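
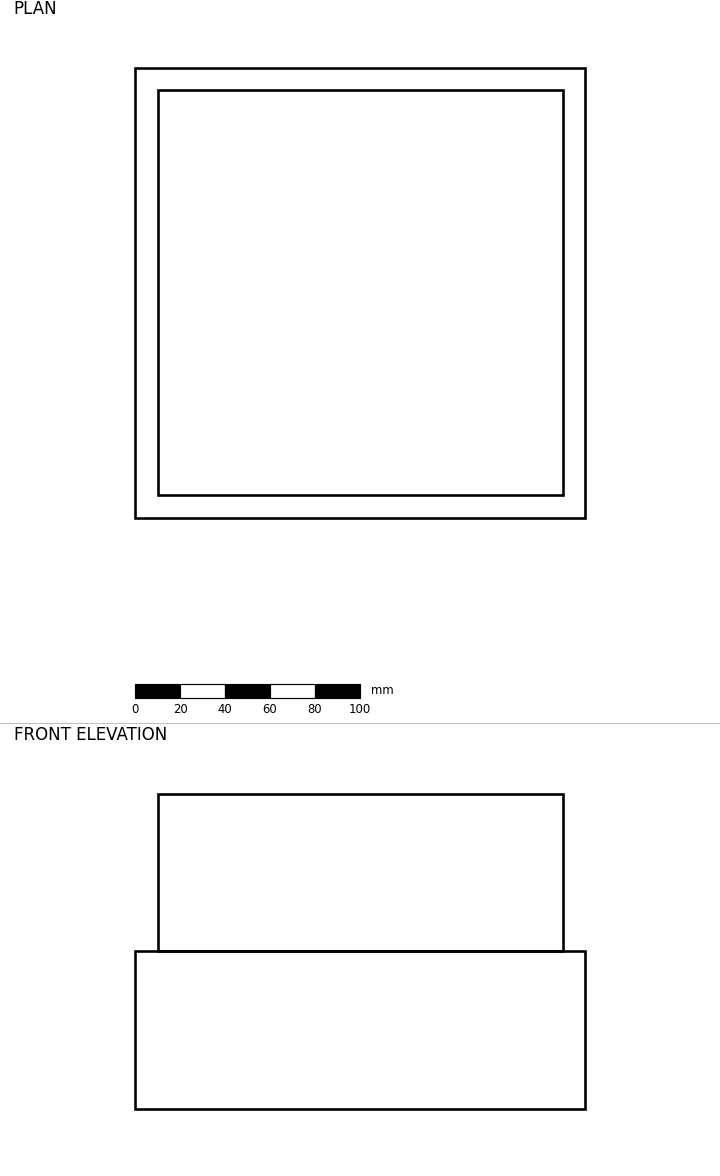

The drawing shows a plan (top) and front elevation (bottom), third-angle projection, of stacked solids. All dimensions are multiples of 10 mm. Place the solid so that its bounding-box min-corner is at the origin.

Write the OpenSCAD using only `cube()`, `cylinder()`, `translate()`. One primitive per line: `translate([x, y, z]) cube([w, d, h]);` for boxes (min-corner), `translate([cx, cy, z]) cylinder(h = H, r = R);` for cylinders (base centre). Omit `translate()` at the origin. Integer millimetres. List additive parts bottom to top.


cube([200, 200, 70]);
translate([10, 10, 70]) cube([180, 180, 70]);


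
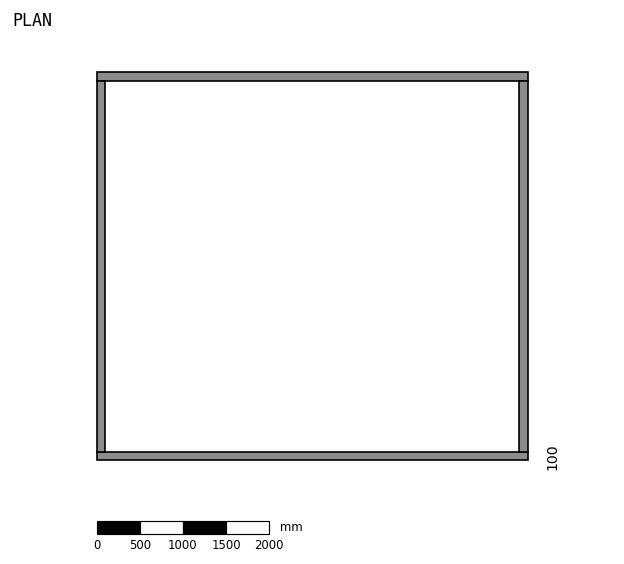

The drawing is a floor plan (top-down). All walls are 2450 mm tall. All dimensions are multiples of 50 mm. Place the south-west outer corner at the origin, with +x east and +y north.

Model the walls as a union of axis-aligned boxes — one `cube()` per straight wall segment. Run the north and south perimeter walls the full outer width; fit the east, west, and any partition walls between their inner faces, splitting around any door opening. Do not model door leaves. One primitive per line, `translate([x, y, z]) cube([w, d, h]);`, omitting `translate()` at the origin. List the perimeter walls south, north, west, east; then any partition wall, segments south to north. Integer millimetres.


cube([5000, 100, 2450]);
translate([0, 4400, 0]) cube([5000, 100, 2450]);
translate([0, 100, 0]) cube([100, 4300, 2450]);
translate([4900, 100, 0]) cube([100, 4300, 2450]);


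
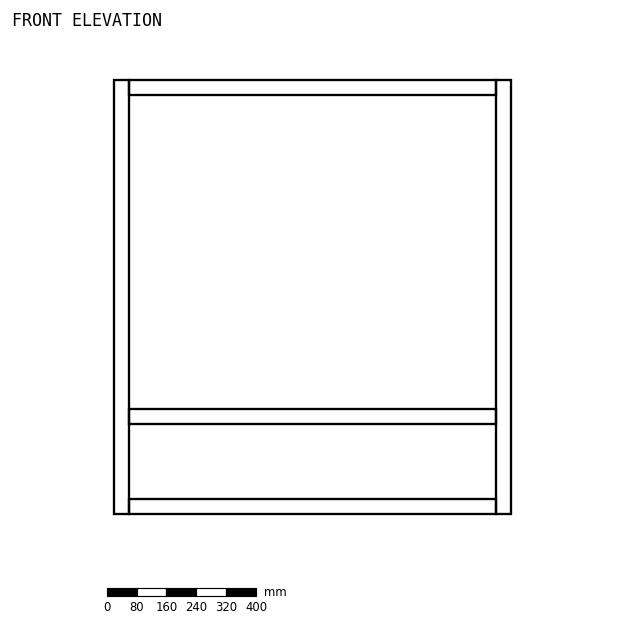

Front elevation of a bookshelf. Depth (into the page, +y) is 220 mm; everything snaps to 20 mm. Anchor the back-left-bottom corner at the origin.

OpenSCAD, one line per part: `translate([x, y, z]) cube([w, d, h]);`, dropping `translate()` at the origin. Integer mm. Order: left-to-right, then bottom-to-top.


cube([40, 220, 1160]);
translate([40, 0, 0]) cube([980, 220, 40]);
translate([40, 0, 240]) cube([980, 220, 40]);
translate([40, 0, 1120]) cube([980, 220, 40]);
translate([1020, 0, 0]) cube([40, 220, 1160]);


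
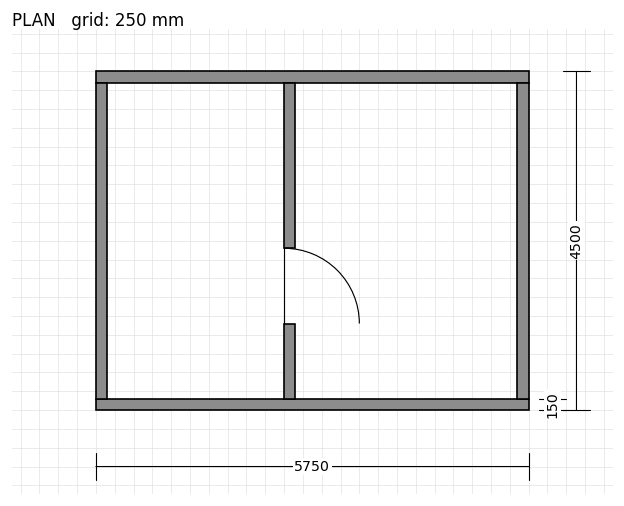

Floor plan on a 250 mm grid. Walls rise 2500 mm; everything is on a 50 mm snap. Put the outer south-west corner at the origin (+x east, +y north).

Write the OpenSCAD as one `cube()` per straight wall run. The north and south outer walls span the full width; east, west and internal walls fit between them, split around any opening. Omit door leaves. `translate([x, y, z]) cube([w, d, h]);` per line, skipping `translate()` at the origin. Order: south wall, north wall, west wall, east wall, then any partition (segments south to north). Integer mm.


cube([5750, 150, 2500]);
translate([0, 4350, 0]) cube([5750, 150, 2500]);
translate([0, 150, 0]) cube([150, 4200, 2500]);
translate([5600, 150, 0]) cube([150, 4200, 2500]);
translate([2500, 150, 0]) cube([150, 1000, 2500]);
translate([2500, 2150, 0]) cube([150, 2200, 2500]);


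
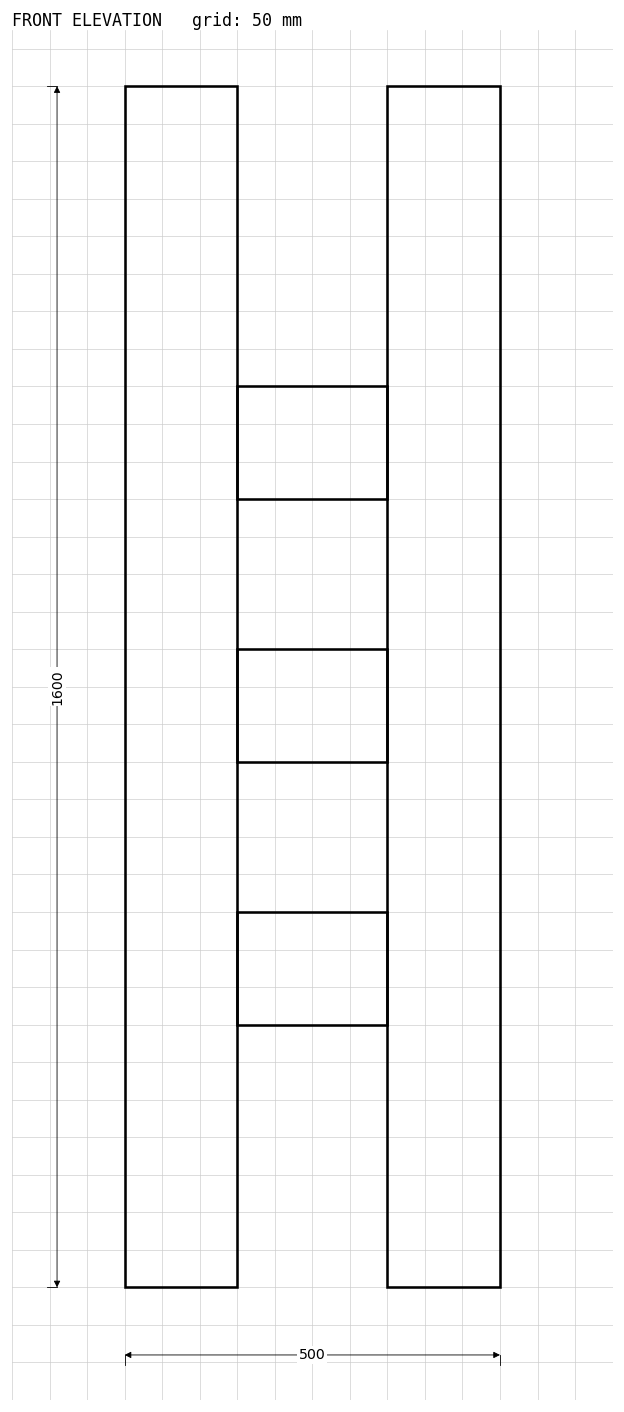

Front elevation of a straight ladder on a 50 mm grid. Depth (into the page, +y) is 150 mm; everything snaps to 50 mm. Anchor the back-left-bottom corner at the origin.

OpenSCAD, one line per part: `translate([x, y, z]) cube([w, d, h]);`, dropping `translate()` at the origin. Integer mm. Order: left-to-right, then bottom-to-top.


cube([150, 150, 1600]);
translate([150, 0, 350]) cube([200, 150, 150]);
translate([150, 0, 700]) cube([200, 150, 150]);
translate([150, 0, 1050]) cube([200, 150, 150]);
translate([350, 0, 0]) cube([150, 150, 1600]);


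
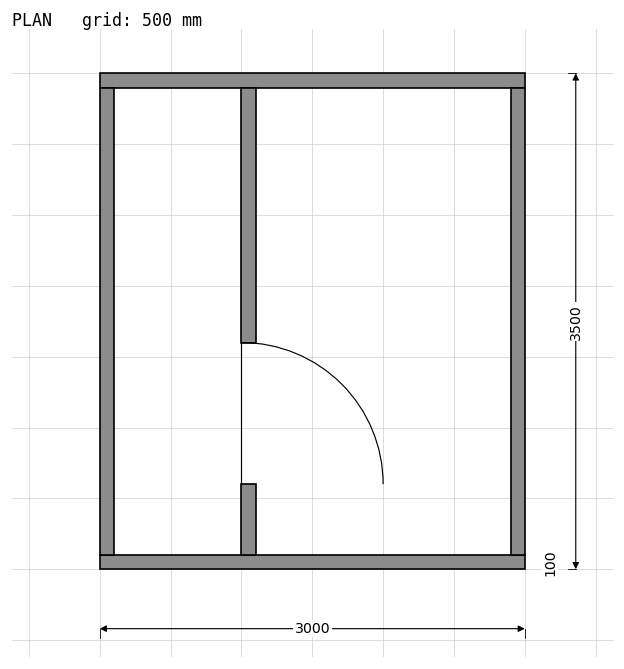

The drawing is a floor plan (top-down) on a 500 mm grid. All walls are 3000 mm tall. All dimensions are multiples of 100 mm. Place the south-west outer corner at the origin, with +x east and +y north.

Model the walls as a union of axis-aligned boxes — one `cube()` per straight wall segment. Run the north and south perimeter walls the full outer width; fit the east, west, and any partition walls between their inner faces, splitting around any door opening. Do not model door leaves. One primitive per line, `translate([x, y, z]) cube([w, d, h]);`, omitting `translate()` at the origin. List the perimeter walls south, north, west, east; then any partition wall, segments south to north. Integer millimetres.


cube([3000, 100, 3000]);
translate([0, 3400, 0]) cube([3000, 100, 3000]);
translate([0, 100, 0]) cube([100, 3300, 3000]);
translate([2900, 100, 0]) cube([100, 3300, 3000]);
translate([1000, 100, 0]) cube([100, 500, 3000]);
translate([1000, 1600, 0]) cube([100, 1800, 3000]);


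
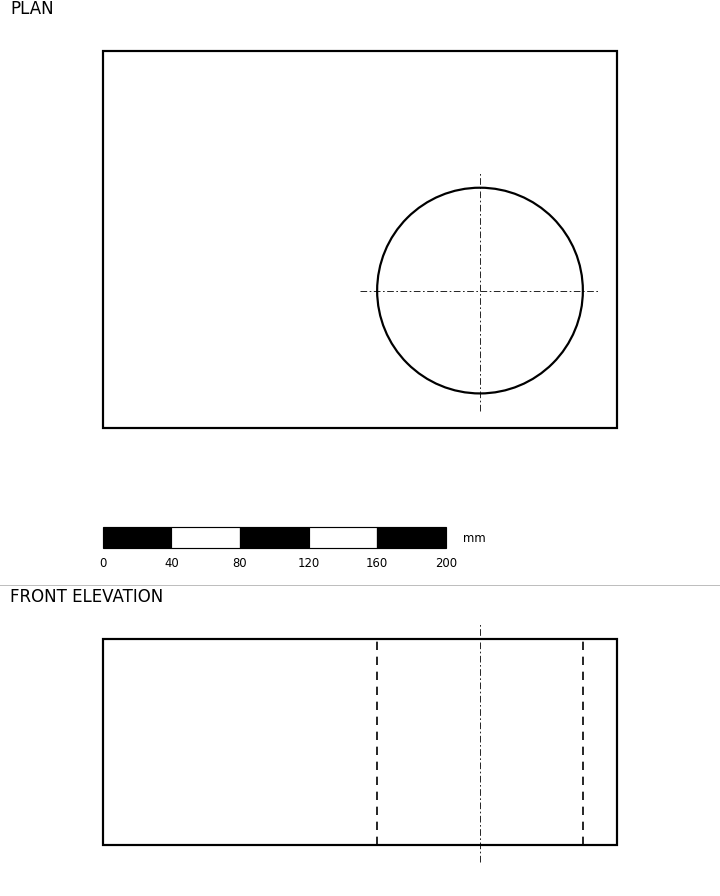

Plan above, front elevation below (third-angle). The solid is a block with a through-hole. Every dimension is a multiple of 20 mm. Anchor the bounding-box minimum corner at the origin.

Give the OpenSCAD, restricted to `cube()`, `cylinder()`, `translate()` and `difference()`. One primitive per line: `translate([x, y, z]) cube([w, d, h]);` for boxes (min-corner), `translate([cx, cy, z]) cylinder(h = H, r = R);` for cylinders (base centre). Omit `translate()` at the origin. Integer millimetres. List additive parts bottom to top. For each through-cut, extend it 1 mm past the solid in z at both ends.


difference() {
  cube([300, 220, 120]);
  translate([220, 80, -1]) cylinder(h = 122, r = 60);
}


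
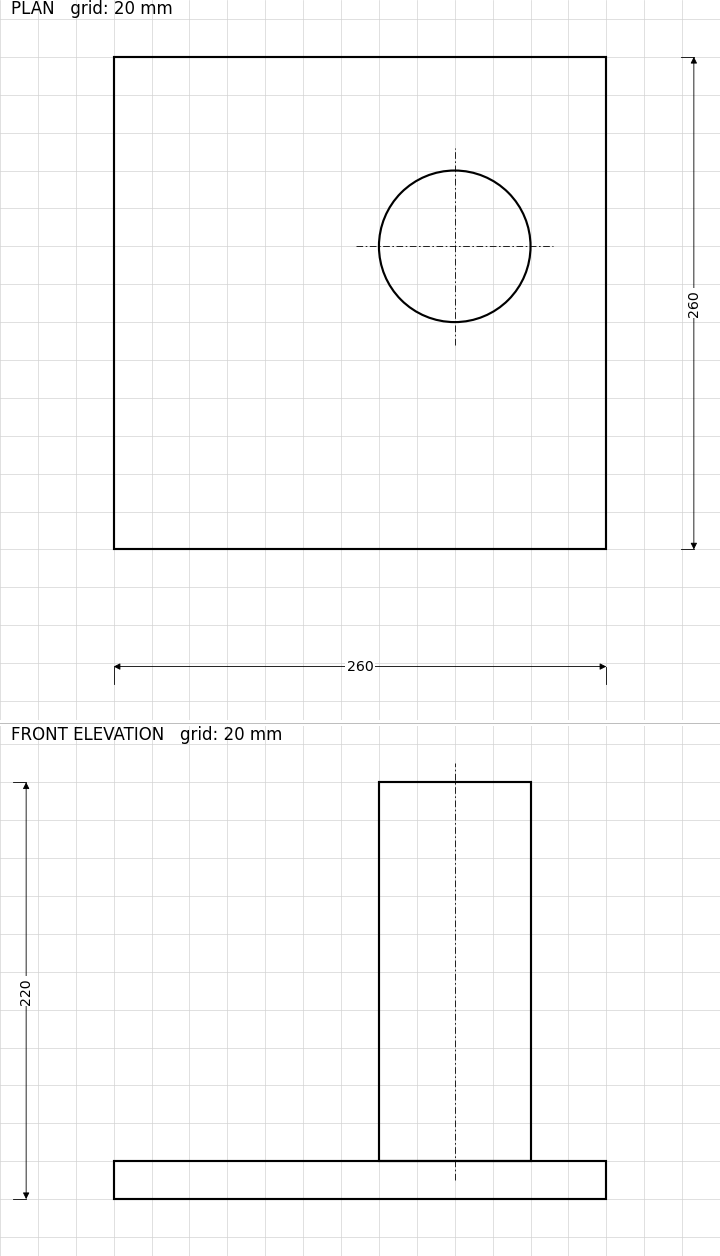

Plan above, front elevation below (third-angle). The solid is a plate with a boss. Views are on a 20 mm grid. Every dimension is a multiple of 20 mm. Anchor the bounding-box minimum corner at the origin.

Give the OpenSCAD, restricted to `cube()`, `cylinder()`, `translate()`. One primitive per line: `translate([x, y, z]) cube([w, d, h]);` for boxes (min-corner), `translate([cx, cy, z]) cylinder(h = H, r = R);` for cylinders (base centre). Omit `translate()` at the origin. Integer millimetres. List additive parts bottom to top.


cube([260, 260, 20]);
translate([180, 160, 20]) cylinder(h = 200, r = 40);


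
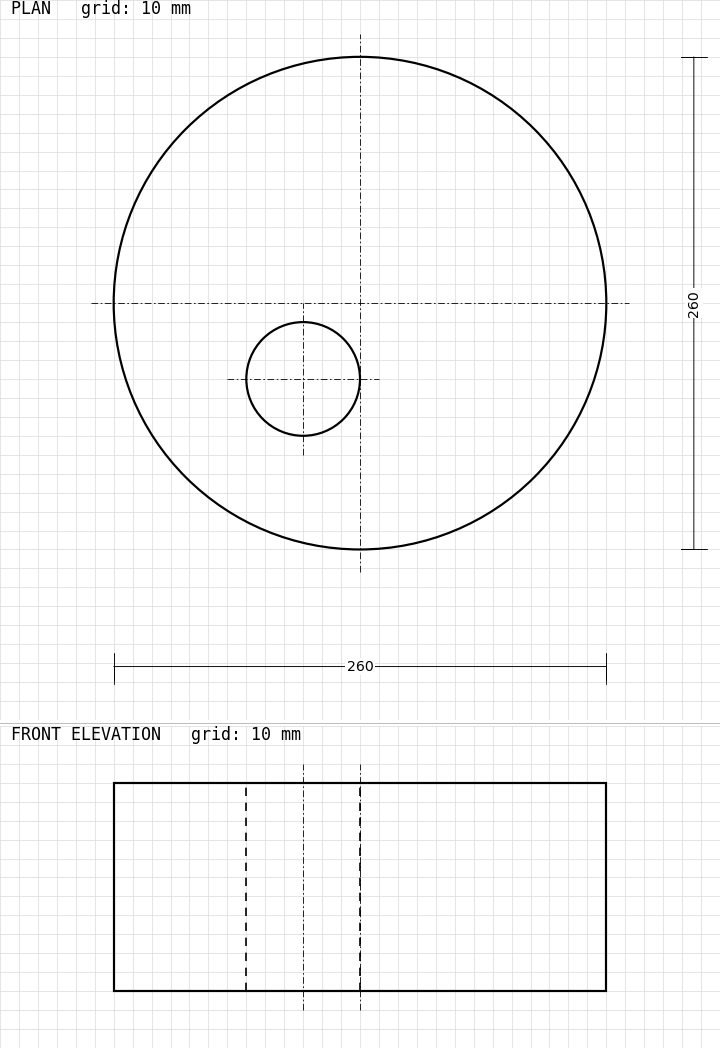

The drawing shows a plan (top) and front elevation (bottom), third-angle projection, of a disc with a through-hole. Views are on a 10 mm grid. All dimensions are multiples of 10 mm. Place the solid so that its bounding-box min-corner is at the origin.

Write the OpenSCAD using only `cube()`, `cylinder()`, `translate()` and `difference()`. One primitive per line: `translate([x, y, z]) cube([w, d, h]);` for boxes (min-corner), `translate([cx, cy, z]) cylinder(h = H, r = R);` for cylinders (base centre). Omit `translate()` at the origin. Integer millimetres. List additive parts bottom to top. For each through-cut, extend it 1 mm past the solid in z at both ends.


difference() {
  translate([130, 130, 0]) cylinder(h = 110, r = 130);
  translate([100, 90, -1]) cylinder(h = 112, r = 30);
}


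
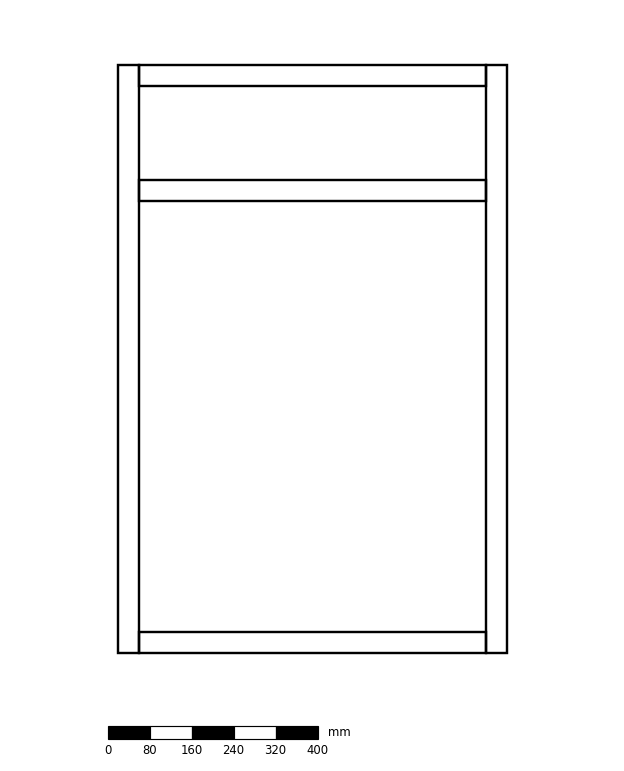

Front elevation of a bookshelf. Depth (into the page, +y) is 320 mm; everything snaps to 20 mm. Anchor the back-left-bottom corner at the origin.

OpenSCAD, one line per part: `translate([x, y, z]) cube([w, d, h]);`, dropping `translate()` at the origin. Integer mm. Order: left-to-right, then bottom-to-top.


cube([40, 320, 1120]);
translate([40, 0, 0]) cube([660, 320, 40]);
translate([40, 0, 860]) cube([660, 320, 40]);
translate([40, 0, 1080]) cube([660, 320, 40]);
translate([700, 0, 0]) cube([40, 320, 1120]);


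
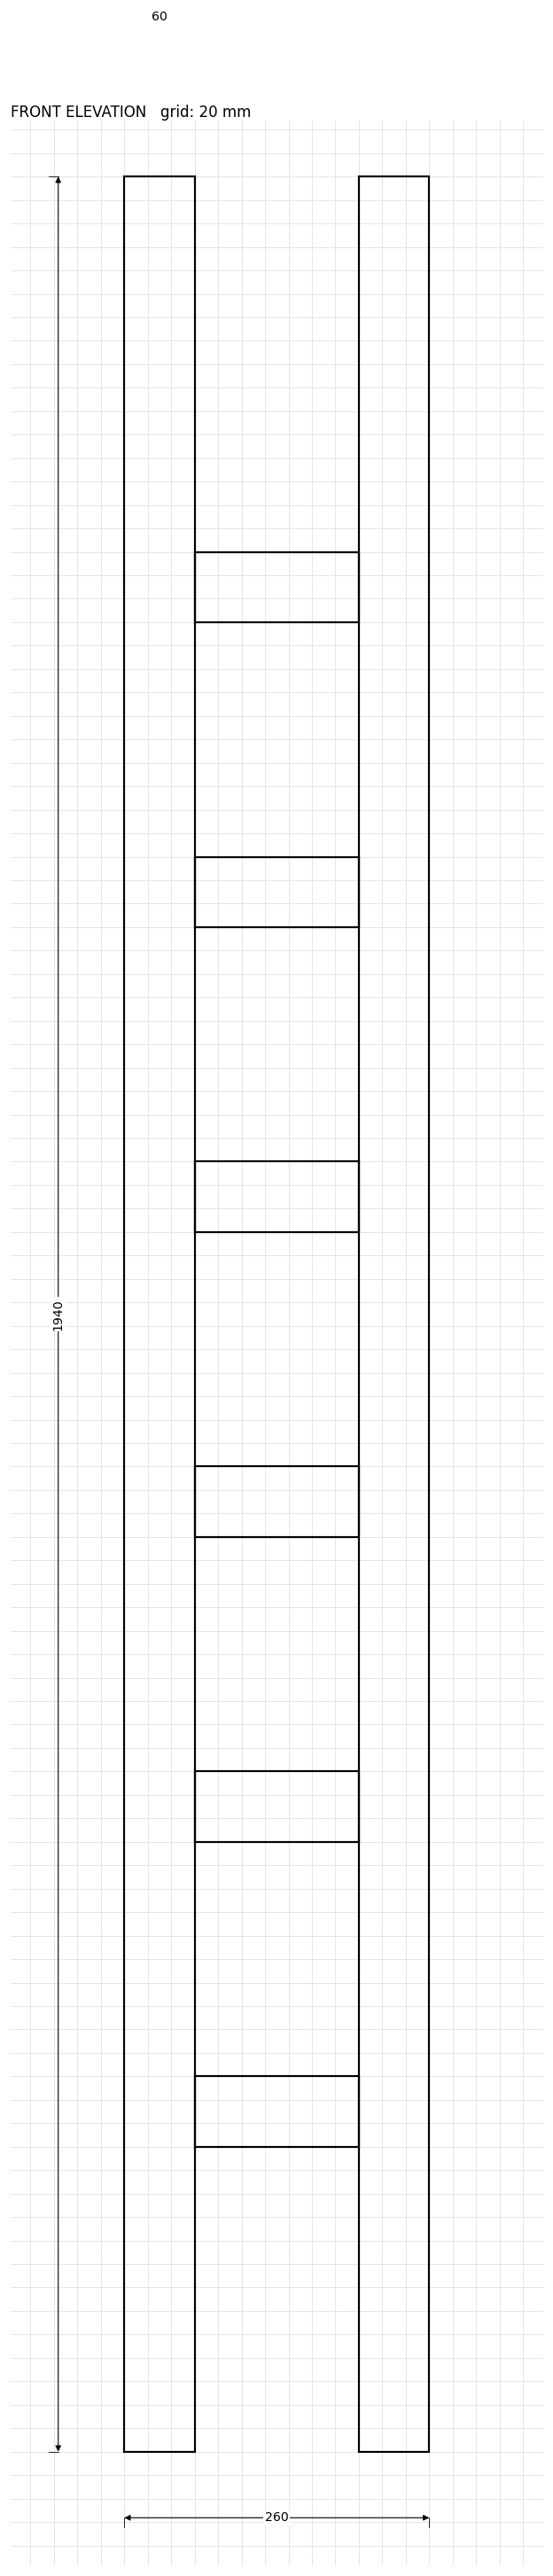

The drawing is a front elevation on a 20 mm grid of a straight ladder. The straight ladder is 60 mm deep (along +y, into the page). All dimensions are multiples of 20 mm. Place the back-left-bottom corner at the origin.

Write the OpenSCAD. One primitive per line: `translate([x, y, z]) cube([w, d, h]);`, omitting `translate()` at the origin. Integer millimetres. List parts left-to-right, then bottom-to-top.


cube([60, 60, 1940]);
translate([60, 0, 260]) cube([140, 60, 60]);
translate([60, 0, 520]) cube([140, 60, 60]);
translate([60, 0, 780]) cube([140, 60, 60]);
translate([60, 0, 1040]) cube([140, 60, 60]);
translate([60, 0, 1300]) cube([140, 60, 60]);
translate([60, 0, 1560]) cube([140, 60, 60]);
translate([200, 0, 0]) cube([60, 60, 1940]);


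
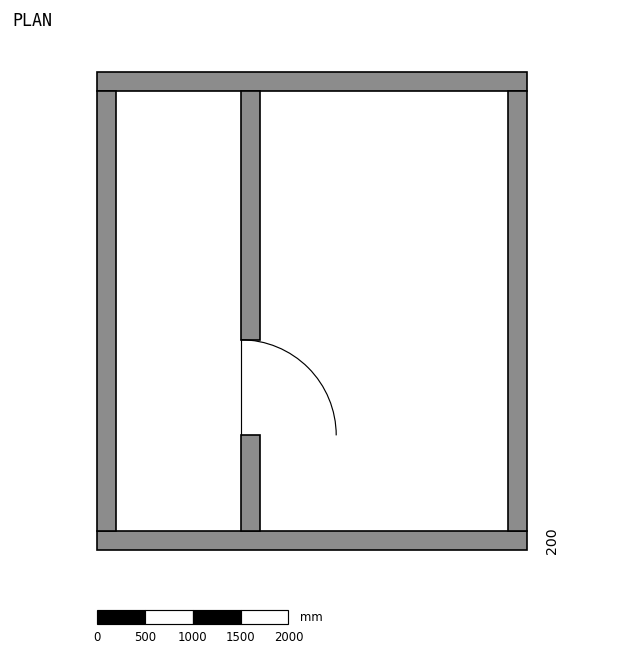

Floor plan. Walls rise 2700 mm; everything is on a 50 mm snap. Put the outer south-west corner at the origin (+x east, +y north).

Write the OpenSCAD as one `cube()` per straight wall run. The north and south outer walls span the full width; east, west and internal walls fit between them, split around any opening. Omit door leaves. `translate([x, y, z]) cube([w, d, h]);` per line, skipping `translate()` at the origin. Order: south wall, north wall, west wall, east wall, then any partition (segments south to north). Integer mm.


cube([4500, 200, 2700]);
translate([0, 4800, 0]) cube([4500, 200, 2700]);
translate([0, 200, 0]) cube([200, 4600, 2700]);
translate([4300, 200, 0]) cube([200, 4600, 2700]);
translate([1500, 200, 0]) cube([200, 1000, 2700]);
translate([1500, 2200, 0]) cube([200, 2600, 2700]);


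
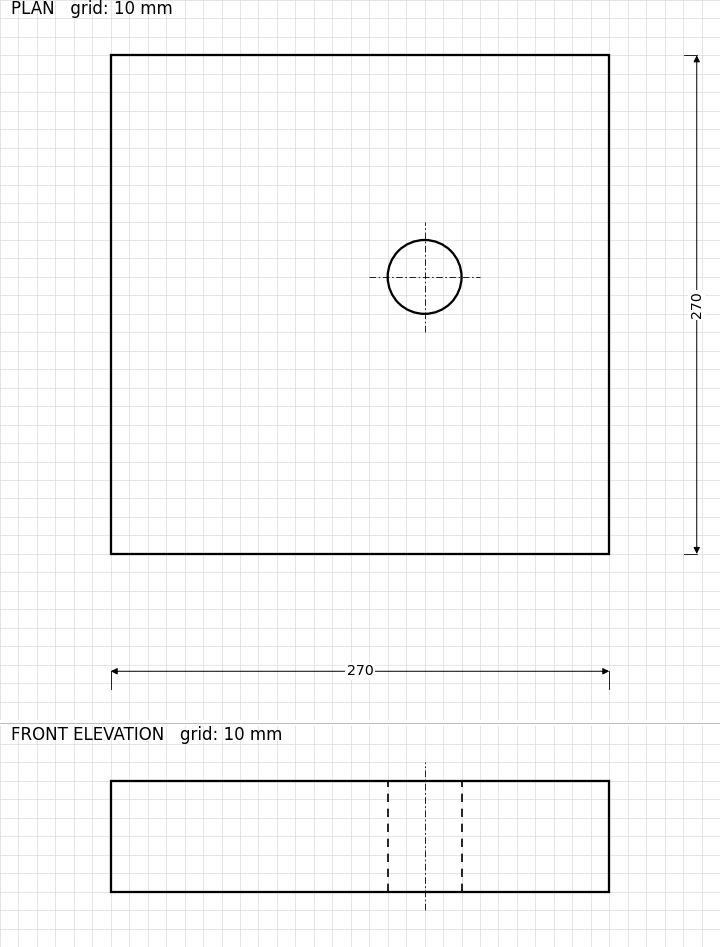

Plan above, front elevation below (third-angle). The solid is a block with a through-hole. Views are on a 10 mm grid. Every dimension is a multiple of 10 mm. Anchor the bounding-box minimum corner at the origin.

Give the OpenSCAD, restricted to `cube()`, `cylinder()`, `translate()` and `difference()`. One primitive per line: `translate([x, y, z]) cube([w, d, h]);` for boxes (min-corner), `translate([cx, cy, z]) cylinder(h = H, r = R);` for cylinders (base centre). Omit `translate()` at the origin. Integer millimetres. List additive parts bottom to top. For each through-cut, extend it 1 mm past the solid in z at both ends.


difference() {
  cube([270, 270, 60]);
  translate([170, 150, -1]) cylinder(h = 62, r = 20);
}


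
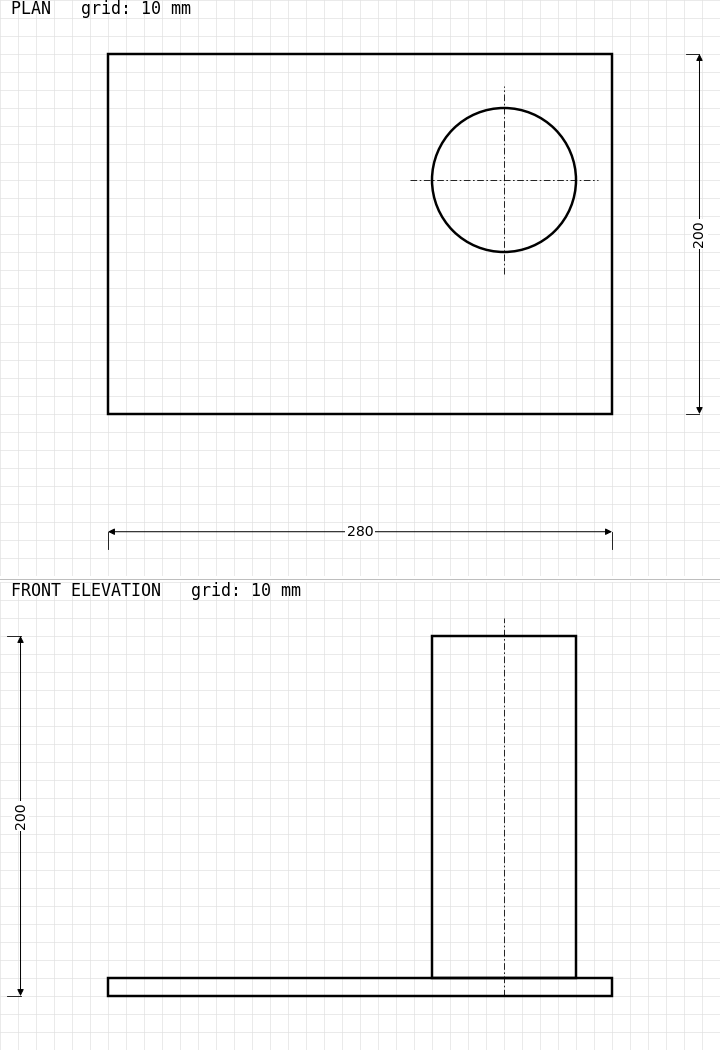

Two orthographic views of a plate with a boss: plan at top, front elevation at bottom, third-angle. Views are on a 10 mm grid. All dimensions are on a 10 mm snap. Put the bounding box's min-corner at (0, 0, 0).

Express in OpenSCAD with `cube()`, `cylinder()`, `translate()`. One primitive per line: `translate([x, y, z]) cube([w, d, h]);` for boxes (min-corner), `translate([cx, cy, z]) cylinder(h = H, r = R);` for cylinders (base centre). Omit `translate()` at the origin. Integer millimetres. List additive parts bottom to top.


cube([280, 200, 10]);
translate([220, 130, 10]) cylinder(h = 190, r = 40);


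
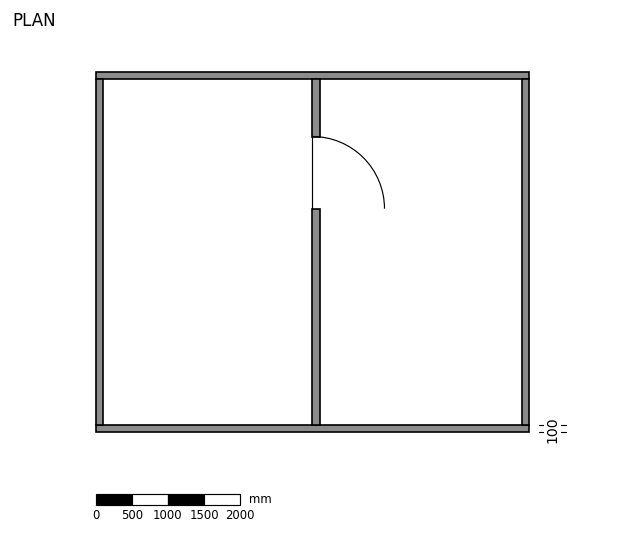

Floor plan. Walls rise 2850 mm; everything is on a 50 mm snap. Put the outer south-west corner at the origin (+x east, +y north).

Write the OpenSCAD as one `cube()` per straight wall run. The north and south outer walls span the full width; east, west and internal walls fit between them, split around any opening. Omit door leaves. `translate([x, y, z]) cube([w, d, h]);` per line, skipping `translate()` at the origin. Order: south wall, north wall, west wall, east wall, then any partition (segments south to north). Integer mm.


cube([6000, 100, 2850]);
translate([0, 4900, 0]) cube([6000, 100, 2850]);
translate([0, 100, 0]) cube([100, 4800, 2850]);
translate([5900, 100, 0]) cube([100, 4800, 2850]);
translate([3000, 100, 0]) cube([100, 3000, 2850]);
translate([3000, 4100, 0]) cube([100, 800, 2850]);


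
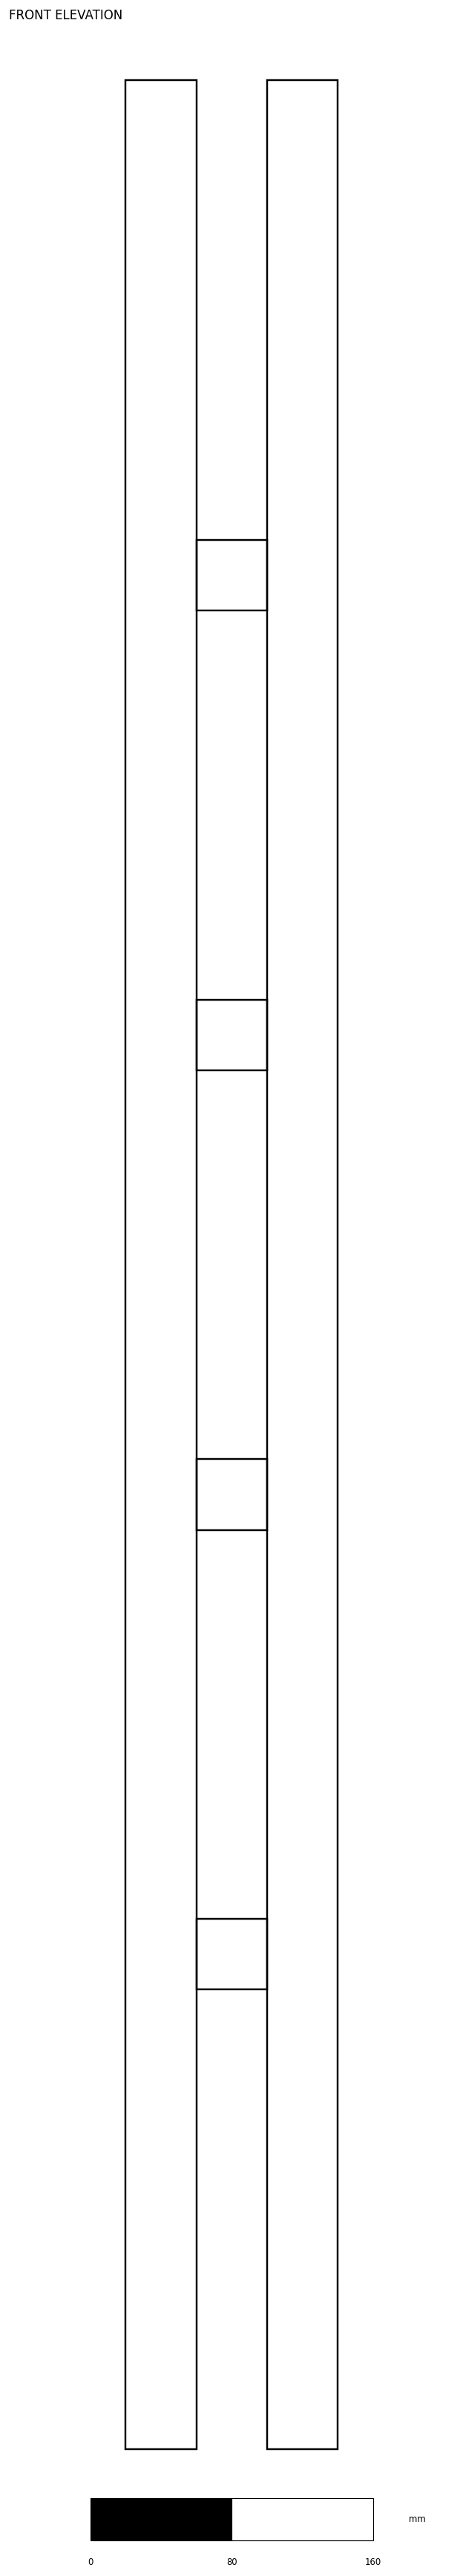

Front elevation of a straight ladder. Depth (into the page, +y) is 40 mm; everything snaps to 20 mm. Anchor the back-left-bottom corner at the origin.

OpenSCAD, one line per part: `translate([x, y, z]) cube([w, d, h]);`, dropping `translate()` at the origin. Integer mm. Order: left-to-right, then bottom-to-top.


cube([40, 40, 1340]);
translate([40, 0, 260]) cube([40, 40, 40]);
translate([40, 0, 520]) cube([40, 40, 40]);
translate([40, 0, 780]) cube([40, 40, 40]);
translate([40, 0, 1040]) cube([40, 40, 40]);
translate([80, 0, 0]) cube([40, 40, 1340]);


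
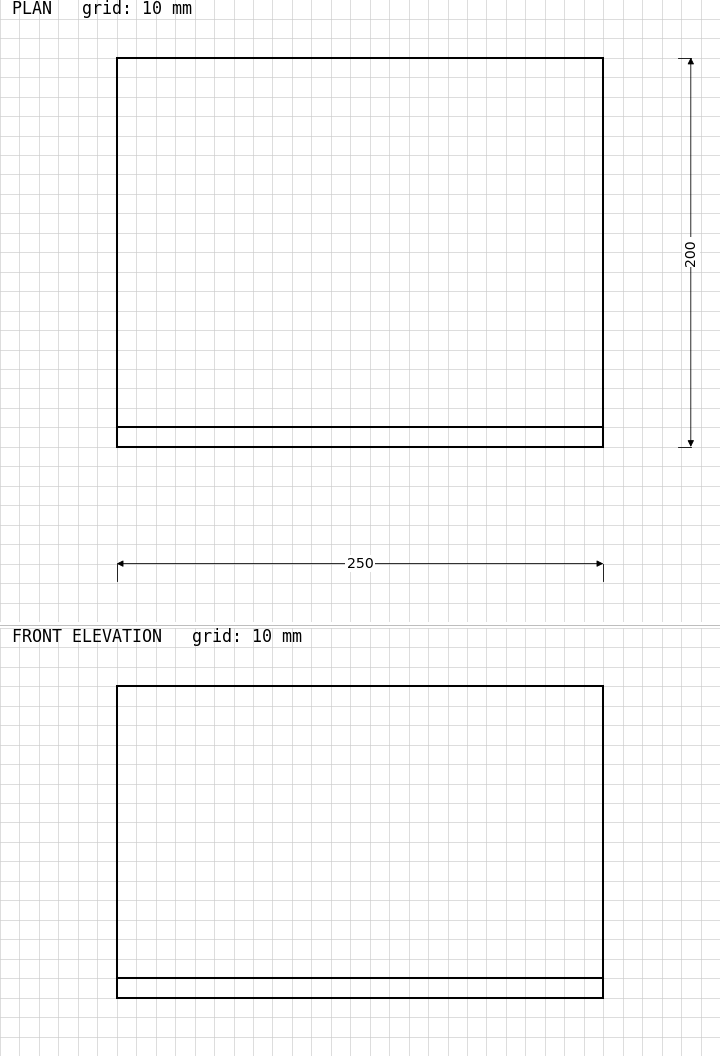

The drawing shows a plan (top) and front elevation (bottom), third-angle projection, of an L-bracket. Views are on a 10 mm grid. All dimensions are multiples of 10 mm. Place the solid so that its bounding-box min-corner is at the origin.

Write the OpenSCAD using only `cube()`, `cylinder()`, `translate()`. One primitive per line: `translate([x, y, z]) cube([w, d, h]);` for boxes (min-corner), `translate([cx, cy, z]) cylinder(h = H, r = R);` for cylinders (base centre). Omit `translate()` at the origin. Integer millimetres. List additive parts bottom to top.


cube([250, 200, 10]);
translate([0, 0, 10]) cube([250, 10, 150]);


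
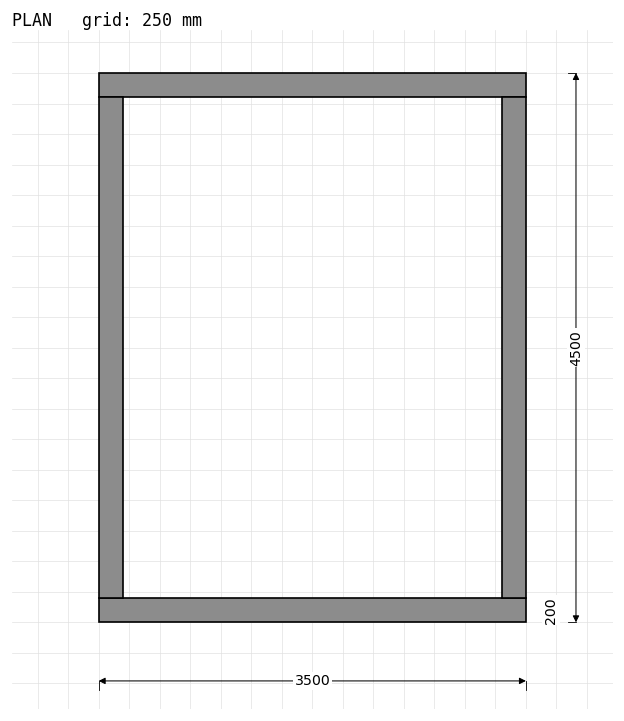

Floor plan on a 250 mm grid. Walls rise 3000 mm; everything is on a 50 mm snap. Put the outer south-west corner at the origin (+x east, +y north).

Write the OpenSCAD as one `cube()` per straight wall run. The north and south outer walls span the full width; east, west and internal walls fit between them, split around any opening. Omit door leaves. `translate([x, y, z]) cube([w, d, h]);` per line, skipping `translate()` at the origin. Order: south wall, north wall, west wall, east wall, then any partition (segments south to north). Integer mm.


cube([3500, 200, 3000]);
translate([0, 4300, 0]) cube([3500, 200, 3000]);
translate([0, 200, 0]) cube([200, 4100, 3000]);
translate([3300, 200, 0]) cube([200, 4100, 3000]);


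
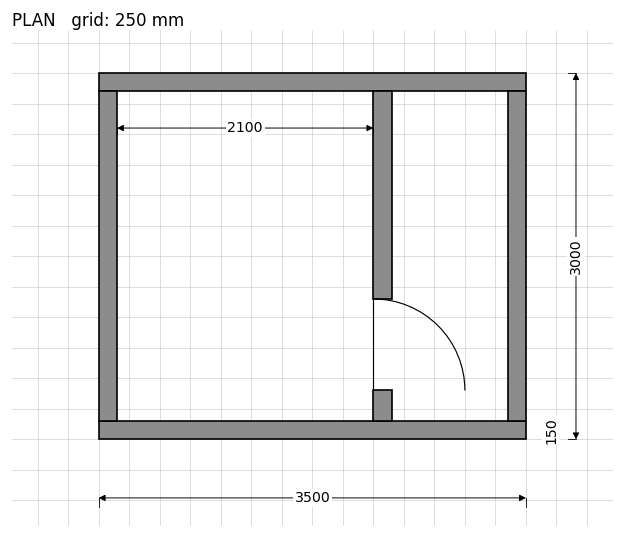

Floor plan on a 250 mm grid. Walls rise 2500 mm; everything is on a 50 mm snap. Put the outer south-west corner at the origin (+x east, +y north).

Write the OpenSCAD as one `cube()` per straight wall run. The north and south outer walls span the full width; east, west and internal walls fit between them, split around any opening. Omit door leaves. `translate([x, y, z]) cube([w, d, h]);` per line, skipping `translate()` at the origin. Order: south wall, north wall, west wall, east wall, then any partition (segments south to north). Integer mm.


cube([3500, 150, 2500]);
translate([0, 2850, 0]) cube([3500, 150, 2500]);
translate([0, 150, 0]) cube([150, 2700, 2500]);
translate([3350, 150, 0]) cube([150, 2700, 2500]);
translate([2250, 150, 0]) cube([150, 250, 2500]);
translate([2250, 1150, 0]) cube([150, 1700, 2500]);


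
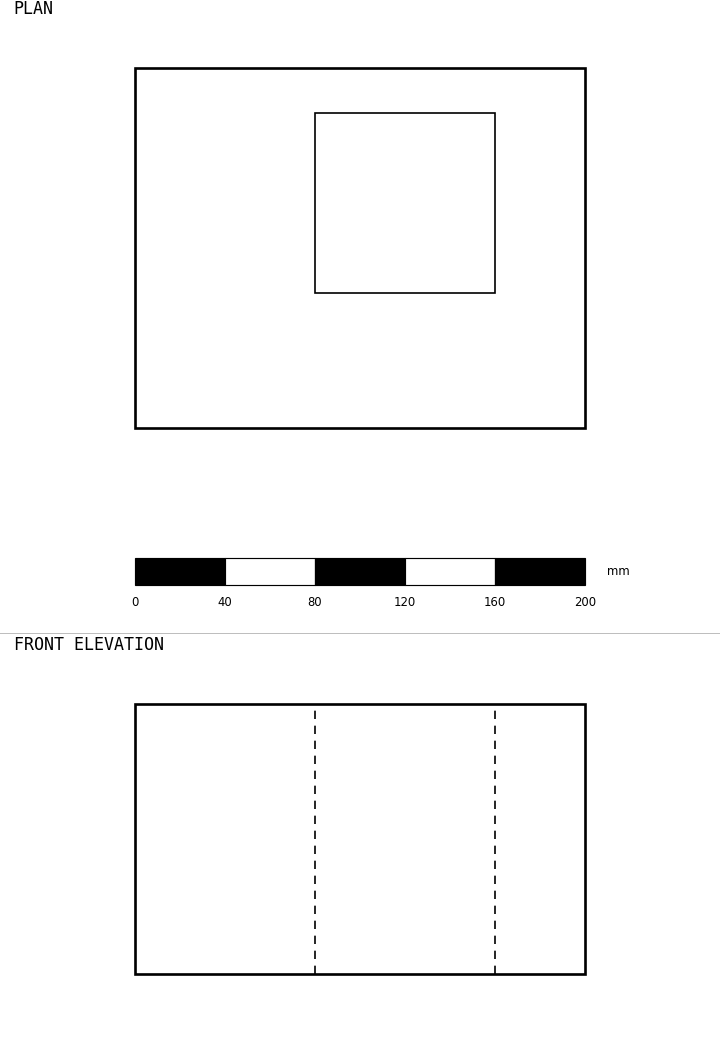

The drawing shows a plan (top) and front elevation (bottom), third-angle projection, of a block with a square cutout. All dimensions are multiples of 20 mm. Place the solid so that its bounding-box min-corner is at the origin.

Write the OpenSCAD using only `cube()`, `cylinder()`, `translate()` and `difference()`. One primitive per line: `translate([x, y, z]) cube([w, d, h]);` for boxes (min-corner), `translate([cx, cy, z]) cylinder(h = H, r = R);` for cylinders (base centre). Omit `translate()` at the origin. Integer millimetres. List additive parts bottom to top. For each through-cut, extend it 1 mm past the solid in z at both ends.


difference() {
  cube([200, 160, 120]);
  translate([80, 60, -1]) cube([80, 80, 122]);
}


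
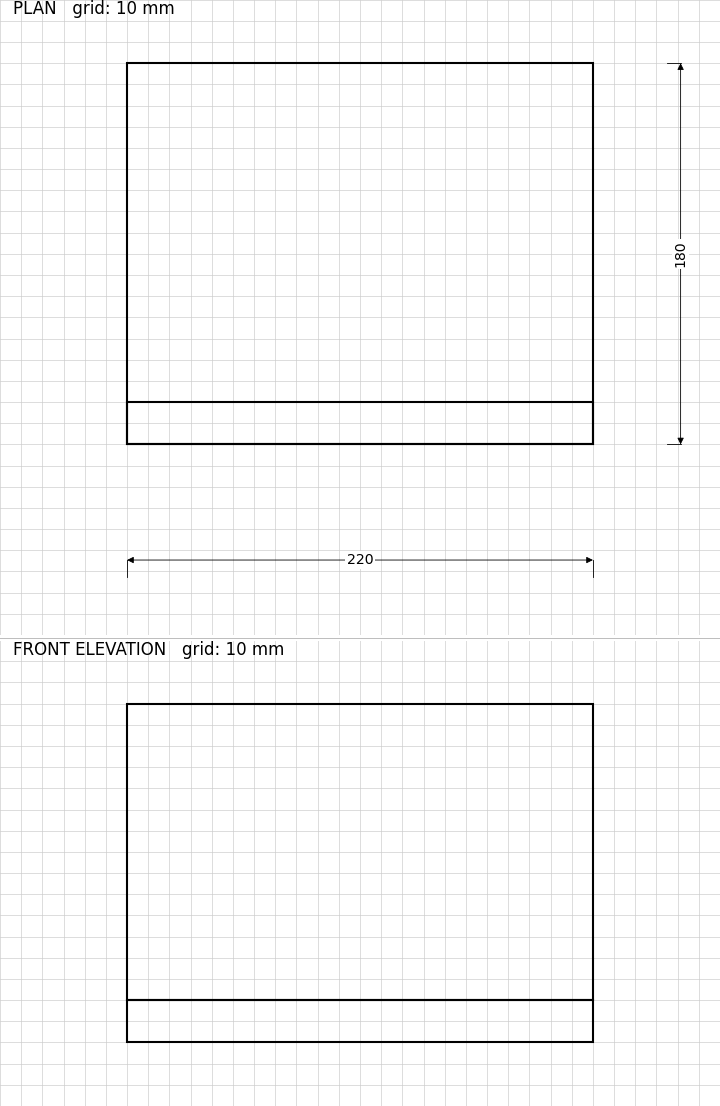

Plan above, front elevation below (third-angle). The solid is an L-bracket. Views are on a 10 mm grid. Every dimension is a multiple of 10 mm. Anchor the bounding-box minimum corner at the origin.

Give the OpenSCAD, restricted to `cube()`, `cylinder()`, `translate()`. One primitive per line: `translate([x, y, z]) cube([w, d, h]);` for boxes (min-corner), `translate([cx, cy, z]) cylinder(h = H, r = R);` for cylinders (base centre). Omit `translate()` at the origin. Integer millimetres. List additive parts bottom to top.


cube([220, 180, 20]);
translate([0, 0, 20]) cube([220, 20, 140]);


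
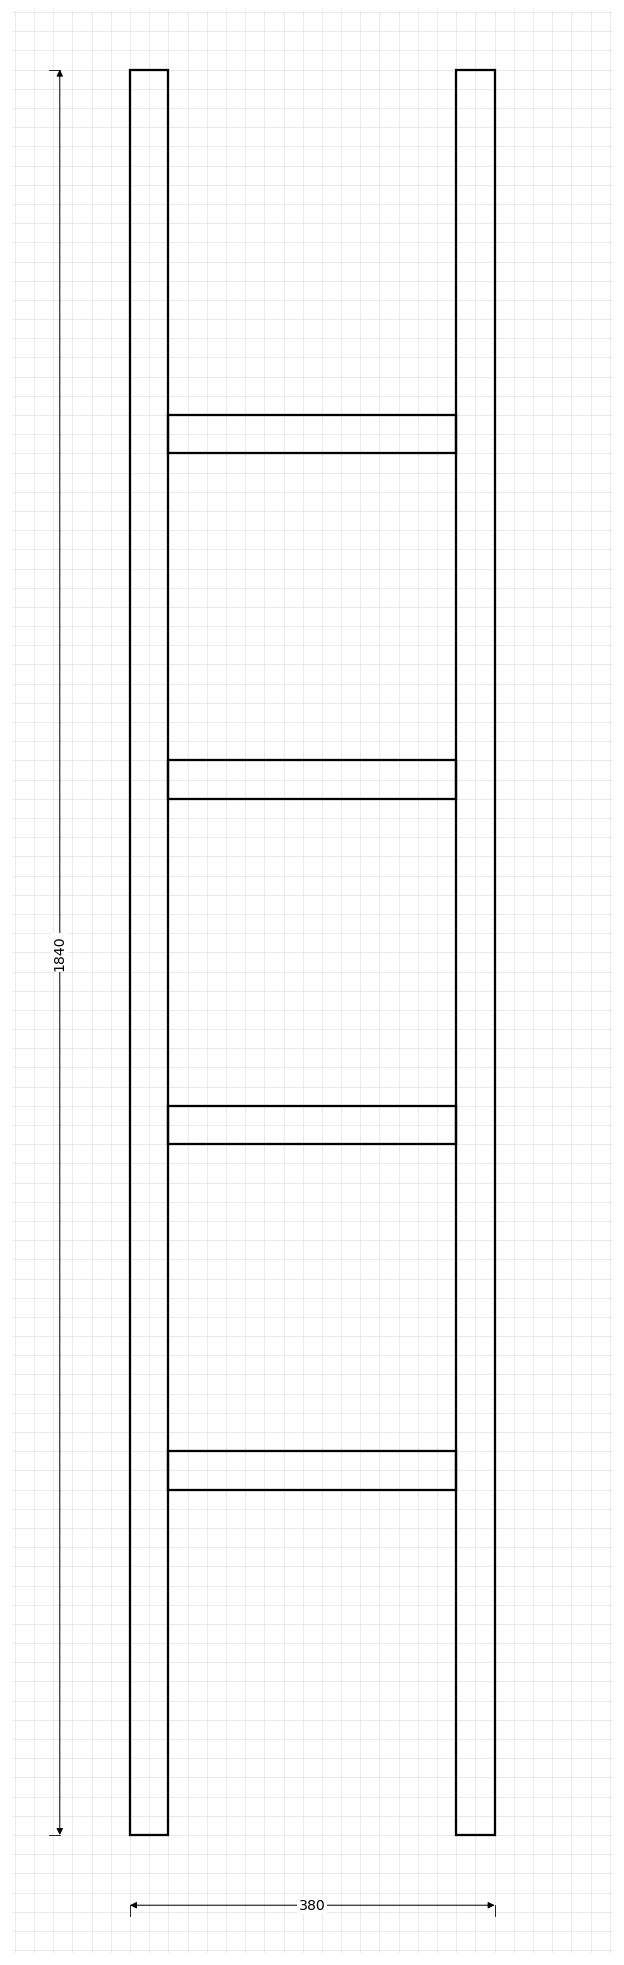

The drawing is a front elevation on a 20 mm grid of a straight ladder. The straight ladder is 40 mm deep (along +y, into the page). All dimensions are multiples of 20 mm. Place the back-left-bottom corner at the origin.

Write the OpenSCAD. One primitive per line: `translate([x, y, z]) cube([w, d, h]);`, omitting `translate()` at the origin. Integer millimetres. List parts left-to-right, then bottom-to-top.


cube([40, 40, 1840]);
translate([40, 0, 360]) cube([300, 40, 40]);
translate([40, 0, 720]) cube([300, 40, 40]);
translate([40, 0, 1080]) cube([300, 40, 40]);
translate([40, 0, 1440]) cube([300, 40, 40]);
translate([340, 0, 0]) cube([40, 40, 1840]);


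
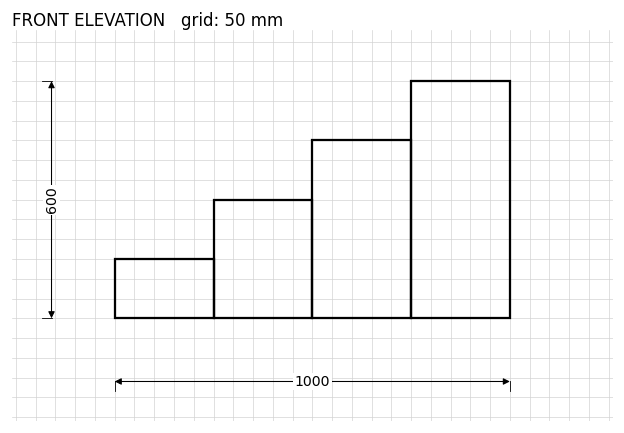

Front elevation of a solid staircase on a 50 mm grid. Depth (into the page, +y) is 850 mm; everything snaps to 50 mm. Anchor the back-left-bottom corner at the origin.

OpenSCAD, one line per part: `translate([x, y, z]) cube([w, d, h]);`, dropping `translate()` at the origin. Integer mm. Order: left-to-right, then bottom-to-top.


cube([250, 850, 150]);
translate([250, 0, 0]) cube([250, 850, 300]);
translate([500, 0, 0]) cube([250, 850, 450]);
translate([750, 0, 0]) cube([250, 850, 600]);


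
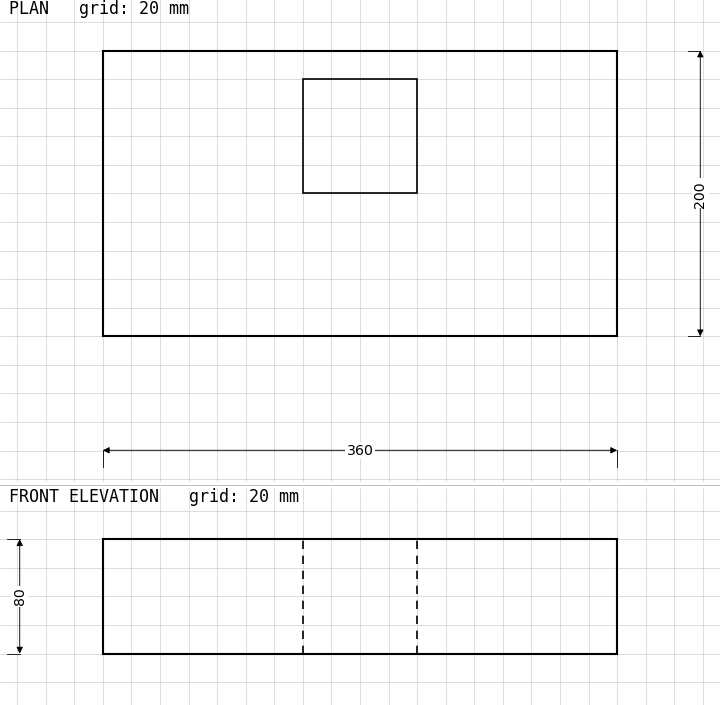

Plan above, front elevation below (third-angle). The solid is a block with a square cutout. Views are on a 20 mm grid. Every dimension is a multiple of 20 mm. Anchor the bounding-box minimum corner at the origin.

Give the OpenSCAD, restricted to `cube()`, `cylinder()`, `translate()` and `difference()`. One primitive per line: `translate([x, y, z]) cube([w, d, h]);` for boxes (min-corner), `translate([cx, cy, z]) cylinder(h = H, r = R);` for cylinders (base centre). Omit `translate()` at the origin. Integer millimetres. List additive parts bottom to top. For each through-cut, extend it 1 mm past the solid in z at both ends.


difference() {
  cube([360, 200, 80]);
  translate([140, 100, -1]) cube([80, 80, 82]);
}


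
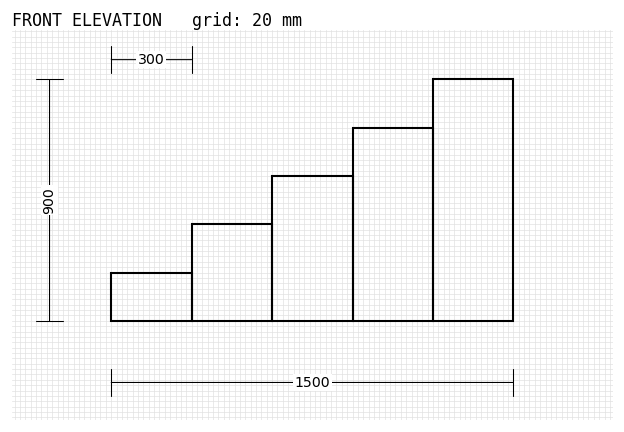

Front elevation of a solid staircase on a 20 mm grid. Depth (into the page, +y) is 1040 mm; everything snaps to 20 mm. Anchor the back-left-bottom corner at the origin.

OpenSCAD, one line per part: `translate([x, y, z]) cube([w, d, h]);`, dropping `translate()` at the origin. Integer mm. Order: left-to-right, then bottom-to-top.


cube([300, 1040, 180]);
translate([300, 0, 0]) cube([300, 1040, 360]);
translate([600, 0, 0]) cube([300, 1040, 540]);
translate([900, 0, 0]) cube([300, 1040, 720]);
translate([1200, 0, 0]) cube([300, 1040, 900]);


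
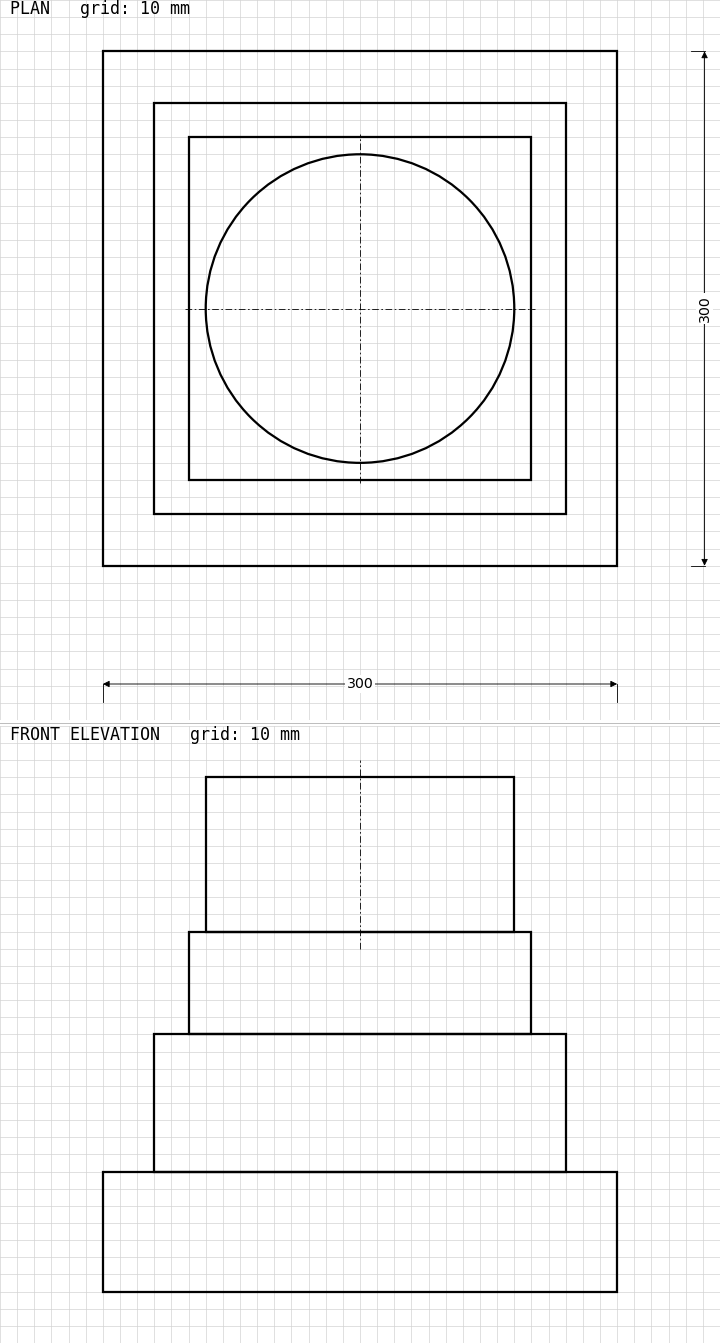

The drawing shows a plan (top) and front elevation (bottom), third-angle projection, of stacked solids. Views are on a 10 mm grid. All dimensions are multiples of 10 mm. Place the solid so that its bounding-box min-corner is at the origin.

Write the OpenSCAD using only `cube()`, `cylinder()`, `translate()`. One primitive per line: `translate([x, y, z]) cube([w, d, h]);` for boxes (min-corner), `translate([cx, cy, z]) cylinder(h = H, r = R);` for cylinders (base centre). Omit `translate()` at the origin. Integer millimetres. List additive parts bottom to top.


cube([300, 300, 70]);
translate([30, 30, 70]) cube([240, 240, 80]);
translate([50, 50, 150]) cube([200, 200, 60]);
translate([150, 150, 210]) cylinder(h = 90, r = 90);


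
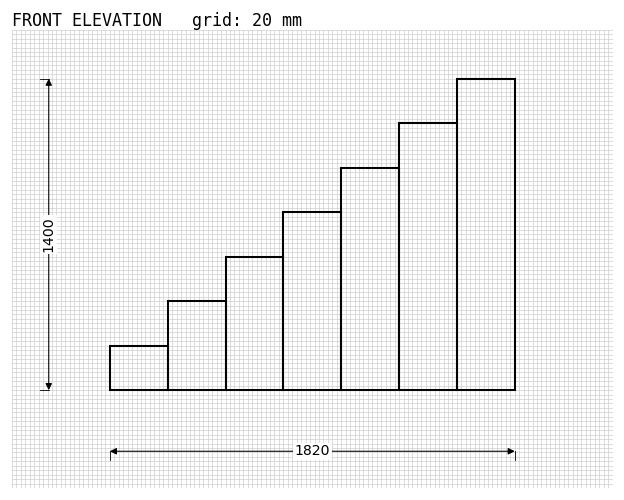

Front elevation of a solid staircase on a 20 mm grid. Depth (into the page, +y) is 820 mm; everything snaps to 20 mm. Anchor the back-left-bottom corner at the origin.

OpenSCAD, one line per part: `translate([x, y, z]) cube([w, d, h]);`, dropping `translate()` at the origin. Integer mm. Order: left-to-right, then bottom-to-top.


cube([260, 820, 200]);
translate([260, 0, 0]) cube([260, 820, 400]);
translate([520, 0, 0]) cube([260, 820, 600]);
translate([780, 0, 0]) cube([260, 820, 800]);
translate([1040, 0, 0]) cube([260, 820, 1000]);
translate([1300, 0, 0]) cube([260, 820, 1200]);
translate([1560, 0, 0]) cube([260, 820, 1400]);


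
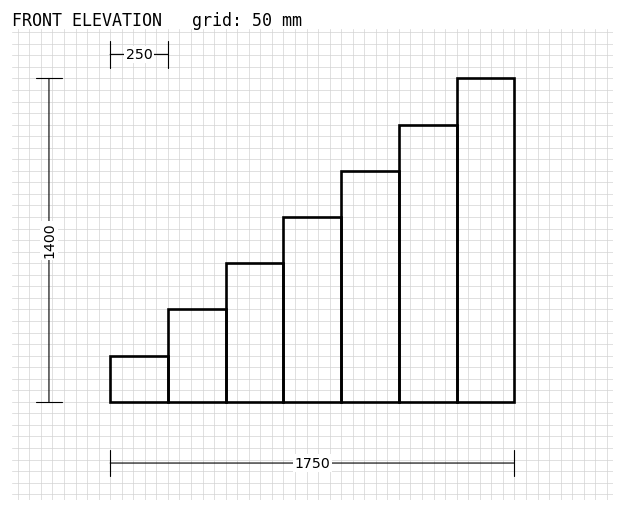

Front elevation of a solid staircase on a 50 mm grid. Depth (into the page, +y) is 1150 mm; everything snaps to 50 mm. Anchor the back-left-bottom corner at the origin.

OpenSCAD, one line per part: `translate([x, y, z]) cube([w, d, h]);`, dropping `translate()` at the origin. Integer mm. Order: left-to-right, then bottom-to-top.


cube([250, 1150, 200]);
translate([250, 0, 0]) cube([250, 1150, 400]);
translate([500, 0, 0]) cube([250, 1150, 600]);
translate([750, 0, 0]) cube([250, 1150, 800]);
translate([1000, 0, 0]) cube([250, 1150, 1000]);
translate([1250, 0, 0]) cube([250, 1150, 1200]);
translate([1500, 0, 0]) cube([250, 1150, 1400]);


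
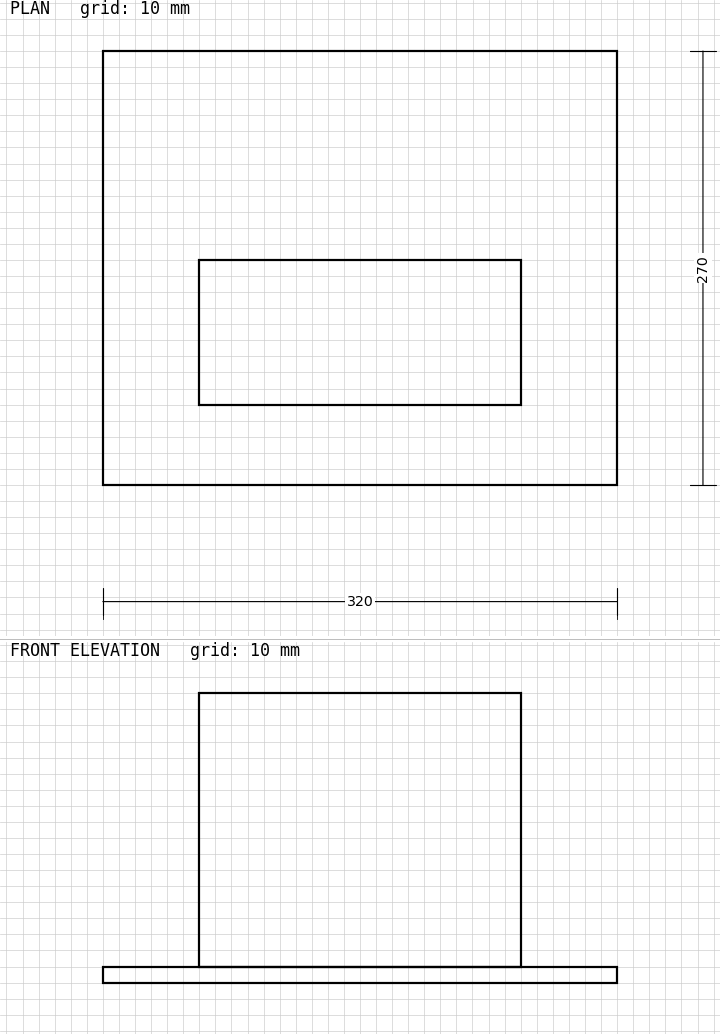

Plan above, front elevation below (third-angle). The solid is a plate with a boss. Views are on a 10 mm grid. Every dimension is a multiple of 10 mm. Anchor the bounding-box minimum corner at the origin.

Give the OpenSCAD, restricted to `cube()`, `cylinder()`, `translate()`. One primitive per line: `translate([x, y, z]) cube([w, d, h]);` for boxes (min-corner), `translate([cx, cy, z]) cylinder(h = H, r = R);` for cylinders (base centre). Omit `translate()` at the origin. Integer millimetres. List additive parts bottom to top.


cube([320, 270, 10]);
translate([60, 50, 10]) cube([200, 90, 170]);


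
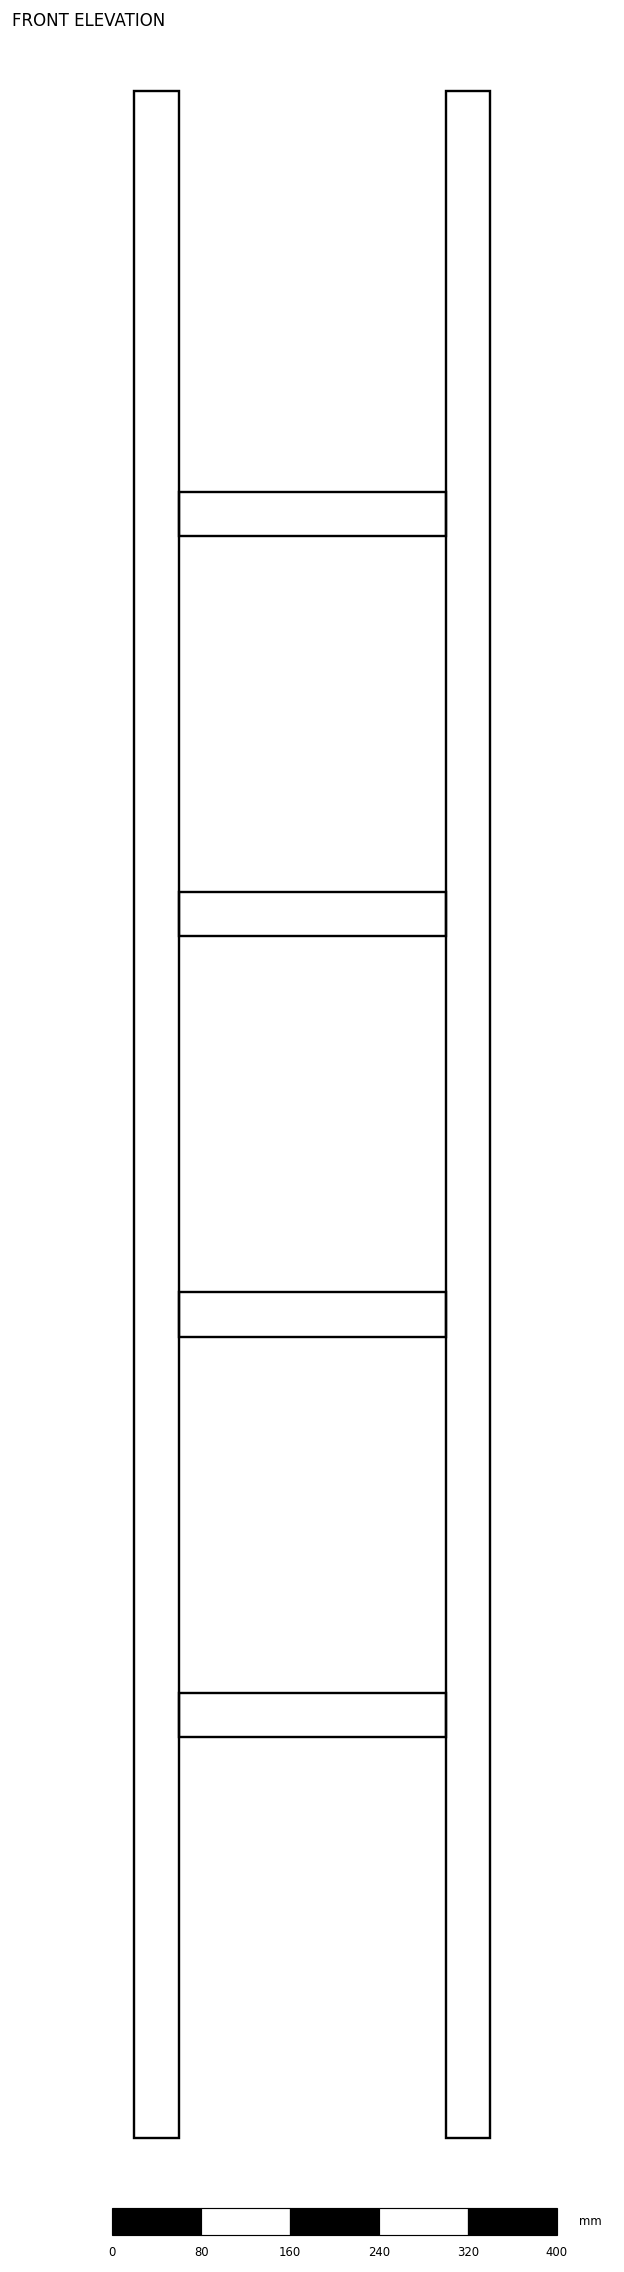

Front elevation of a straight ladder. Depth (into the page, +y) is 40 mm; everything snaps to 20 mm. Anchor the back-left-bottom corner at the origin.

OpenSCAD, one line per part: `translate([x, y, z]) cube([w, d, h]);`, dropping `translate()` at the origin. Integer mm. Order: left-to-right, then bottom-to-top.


cube([40, 40, 1840]);
translate([40, 0, 360]) cube([240, 40, 40]);
translate([40, 0, 720]) cube([240, 40, 40]);
translate([40, 0, 1080]) cube([240, 40, 40]);
translate([40, 0, 1440]) cube([240, 40, 40]);
translate([280, 0, 0]) cube([40, 40, 1840]);


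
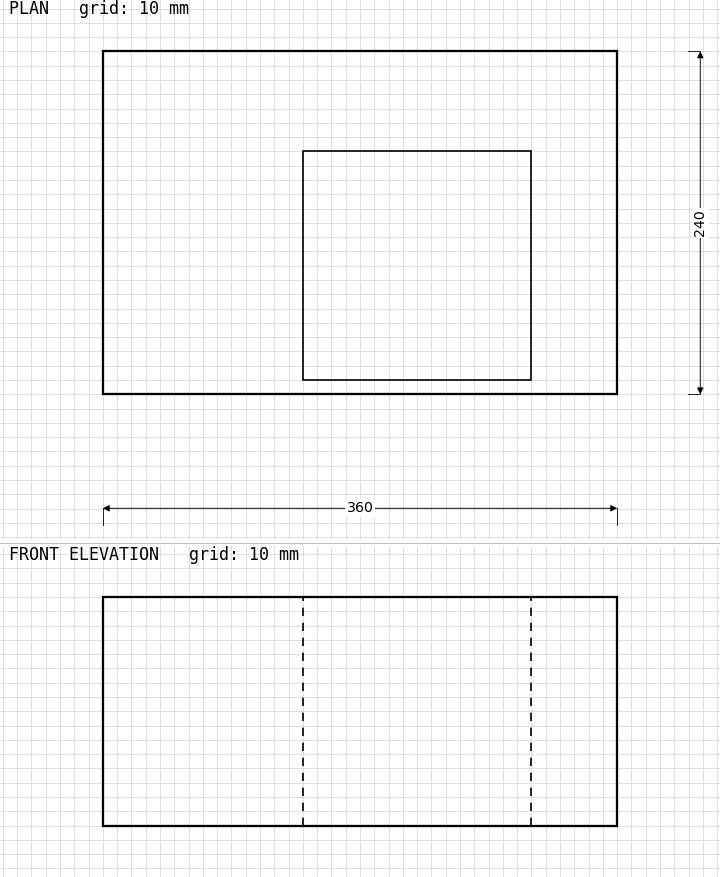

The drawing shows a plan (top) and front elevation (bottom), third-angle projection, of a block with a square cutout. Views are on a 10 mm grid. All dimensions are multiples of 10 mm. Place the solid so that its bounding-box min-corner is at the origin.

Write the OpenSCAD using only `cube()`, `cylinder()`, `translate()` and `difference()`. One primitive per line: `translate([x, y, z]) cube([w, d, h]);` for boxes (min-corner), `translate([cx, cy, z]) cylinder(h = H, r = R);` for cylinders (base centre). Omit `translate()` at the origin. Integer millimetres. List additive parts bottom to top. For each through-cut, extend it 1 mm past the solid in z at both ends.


difference() {
  cube([360, 240, 160]);
  translate([140, 10, -1]) cube([160, 160, 162]);
}


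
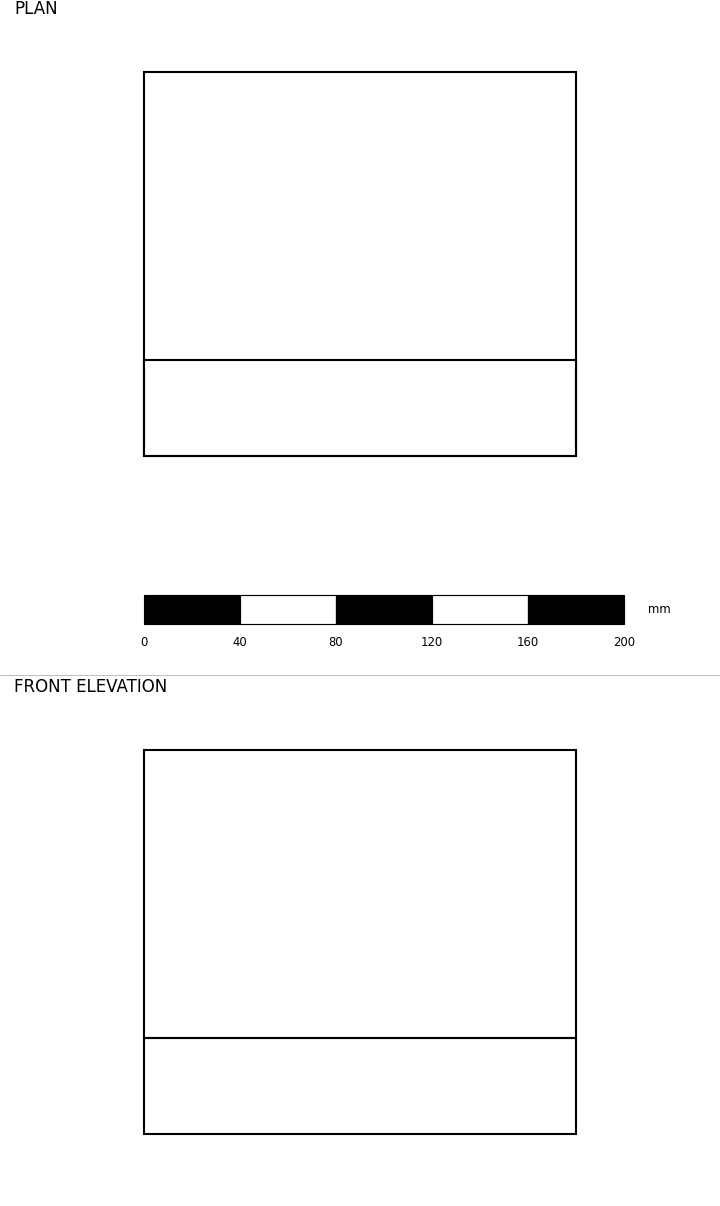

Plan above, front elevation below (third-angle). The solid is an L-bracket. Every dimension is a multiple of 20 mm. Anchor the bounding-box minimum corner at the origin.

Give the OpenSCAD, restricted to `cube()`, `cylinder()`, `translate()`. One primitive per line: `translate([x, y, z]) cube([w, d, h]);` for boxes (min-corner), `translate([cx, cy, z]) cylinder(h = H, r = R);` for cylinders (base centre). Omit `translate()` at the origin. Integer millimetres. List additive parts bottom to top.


cube([180, 160, 40]);
translate([0, 0, 40]) cube([180, 40, 120]);


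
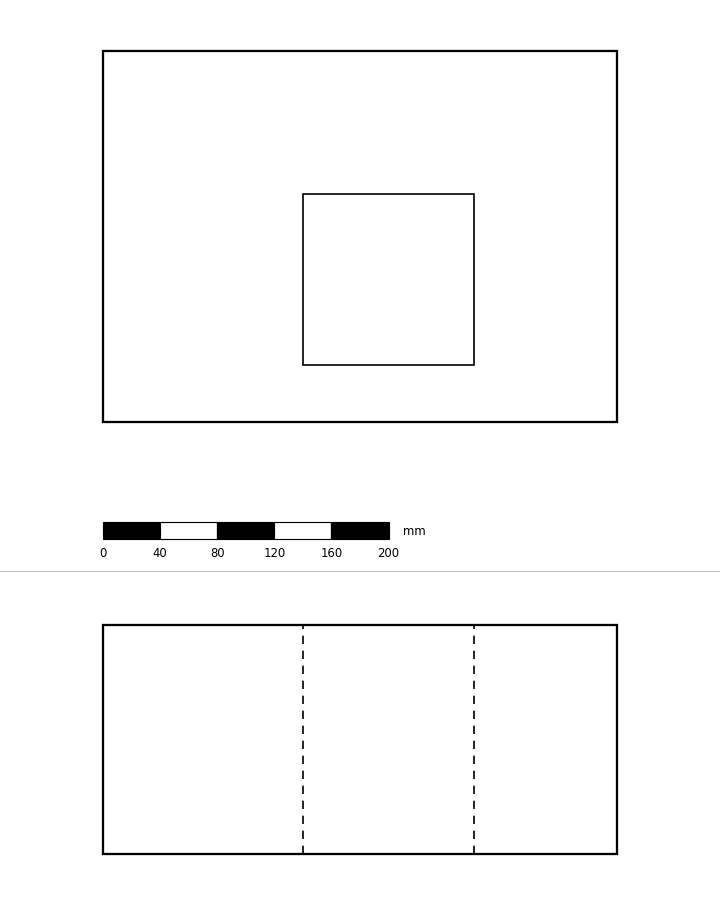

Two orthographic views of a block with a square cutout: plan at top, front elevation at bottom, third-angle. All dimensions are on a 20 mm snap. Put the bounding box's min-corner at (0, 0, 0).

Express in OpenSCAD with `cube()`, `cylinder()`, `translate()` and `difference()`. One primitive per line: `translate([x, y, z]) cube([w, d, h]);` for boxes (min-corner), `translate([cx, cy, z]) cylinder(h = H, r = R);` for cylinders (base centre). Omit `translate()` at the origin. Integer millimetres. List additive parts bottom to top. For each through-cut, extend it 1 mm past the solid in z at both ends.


difference() {
  cube([360, 260, 160]);
  translate([140, 40, -1]) cube([120, 120, 162]);
}


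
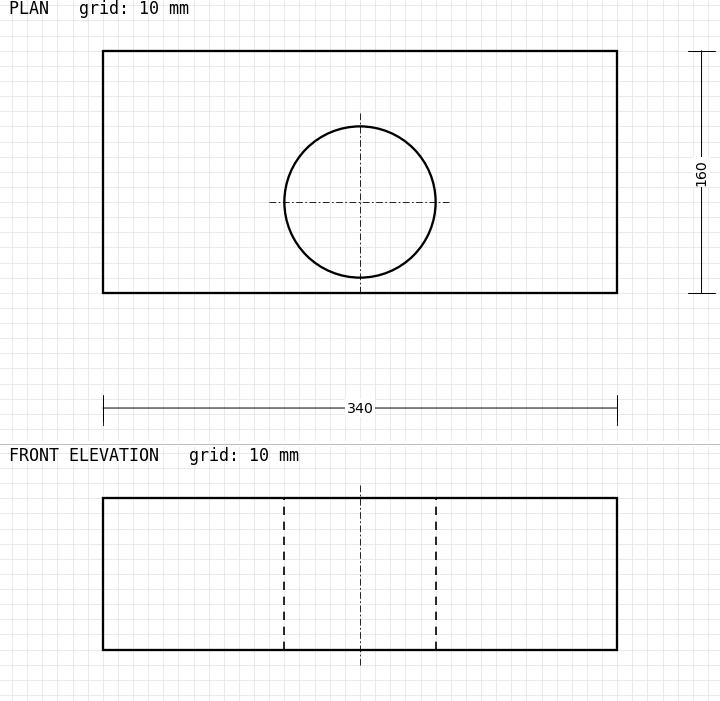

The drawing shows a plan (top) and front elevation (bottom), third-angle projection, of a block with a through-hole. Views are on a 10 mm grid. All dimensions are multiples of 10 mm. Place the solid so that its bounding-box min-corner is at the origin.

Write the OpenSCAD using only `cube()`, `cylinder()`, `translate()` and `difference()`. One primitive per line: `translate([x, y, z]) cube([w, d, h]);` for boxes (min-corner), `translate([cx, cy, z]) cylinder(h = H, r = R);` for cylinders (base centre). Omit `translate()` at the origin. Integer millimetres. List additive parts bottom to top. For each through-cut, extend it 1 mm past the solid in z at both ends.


difference() {
  cube([340, 160, 100]);
  translate([170, 60, -1]) cylinder(h = 102, r = 50);
}
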